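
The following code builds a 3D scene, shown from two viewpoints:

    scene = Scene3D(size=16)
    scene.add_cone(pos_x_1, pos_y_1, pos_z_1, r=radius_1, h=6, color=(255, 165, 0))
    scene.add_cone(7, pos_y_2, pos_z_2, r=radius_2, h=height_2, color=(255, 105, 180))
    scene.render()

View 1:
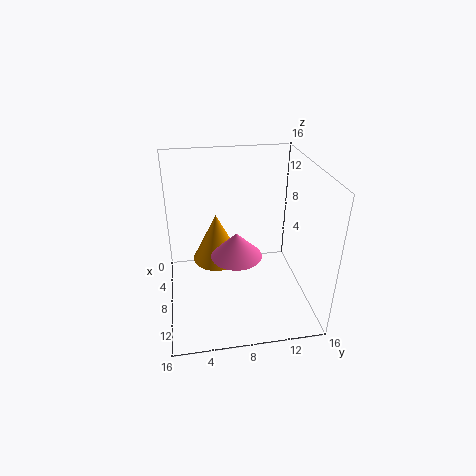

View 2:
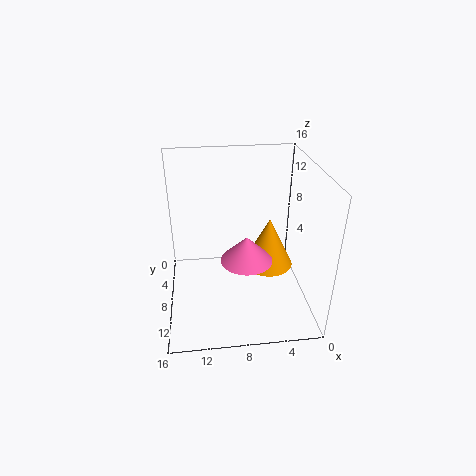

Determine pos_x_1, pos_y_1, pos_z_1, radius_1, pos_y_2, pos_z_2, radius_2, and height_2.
pos_x_1 = 4, pos_y_1 = 6, pos_z_1 = 3, radius_1 = 3, pos_y_2 = 8, pos_z_2 = 5, radius_2 = 3, height_2 = 3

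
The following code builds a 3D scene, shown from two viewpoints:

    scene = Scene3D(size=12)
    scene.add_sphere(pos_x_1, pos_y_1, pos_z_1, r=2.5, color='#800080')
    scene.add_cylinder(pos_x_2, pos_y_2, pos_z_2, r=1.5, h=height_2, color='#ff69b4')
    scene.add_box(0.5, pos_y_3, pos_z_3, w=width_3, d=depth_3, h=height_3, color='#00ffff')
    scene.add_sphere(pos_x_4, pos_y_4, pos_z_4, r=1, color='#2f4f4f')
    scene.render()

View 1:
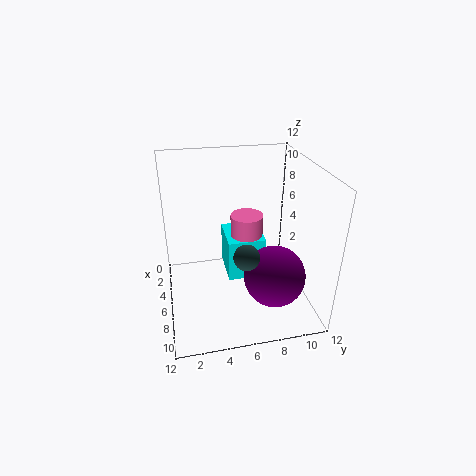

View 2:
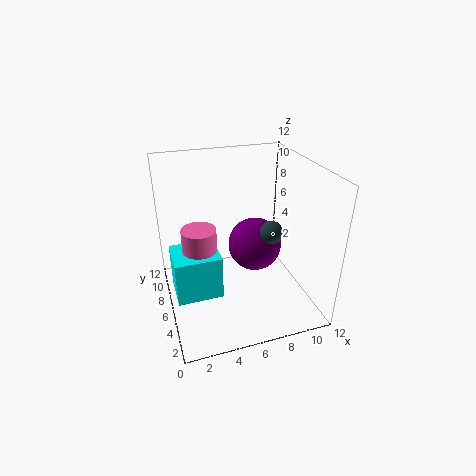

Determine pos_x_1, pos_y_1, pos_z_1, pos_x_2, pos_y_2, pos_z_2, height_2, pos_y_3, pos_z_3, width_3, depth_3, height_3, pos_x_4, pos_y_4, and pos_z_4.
pos_x_1 = 8.5; pos_y_1 = 8.5; pos_z_1 = 3.5; pos_x_2 = 3; pos_y_2 = 7.5; pos_z_2 = 4.5; height_2 = 2; pos_y_3 = 5.5; pos_z_3 = 0.5; width_3 = 4; depth_3 = 3.5; height_3 = 4; pos_x_4 = 9; pos_y_4 = 6; pos_z_4 = 6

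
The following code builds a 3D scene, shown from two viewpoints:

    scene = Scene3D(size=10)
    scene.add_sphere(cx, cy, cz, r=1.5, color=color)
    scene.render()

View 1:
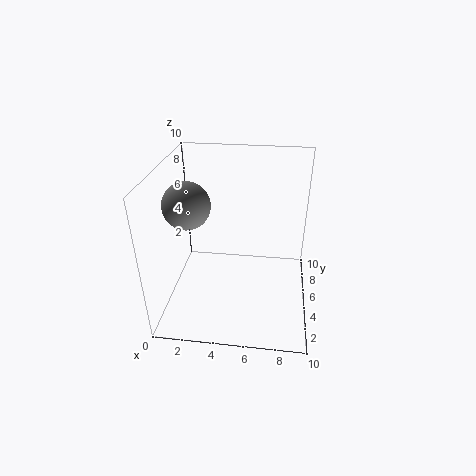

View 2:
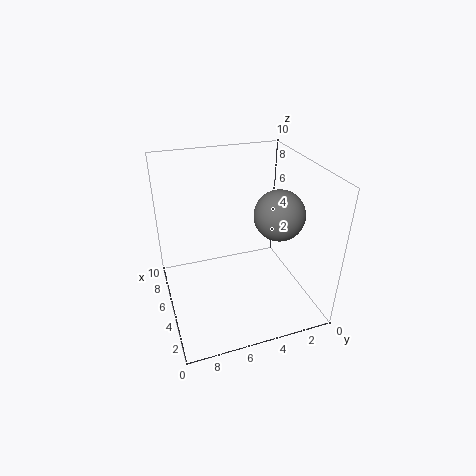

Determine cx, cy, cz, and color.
cx = 2, cy = 3.5, cz = 8, color = 'gray'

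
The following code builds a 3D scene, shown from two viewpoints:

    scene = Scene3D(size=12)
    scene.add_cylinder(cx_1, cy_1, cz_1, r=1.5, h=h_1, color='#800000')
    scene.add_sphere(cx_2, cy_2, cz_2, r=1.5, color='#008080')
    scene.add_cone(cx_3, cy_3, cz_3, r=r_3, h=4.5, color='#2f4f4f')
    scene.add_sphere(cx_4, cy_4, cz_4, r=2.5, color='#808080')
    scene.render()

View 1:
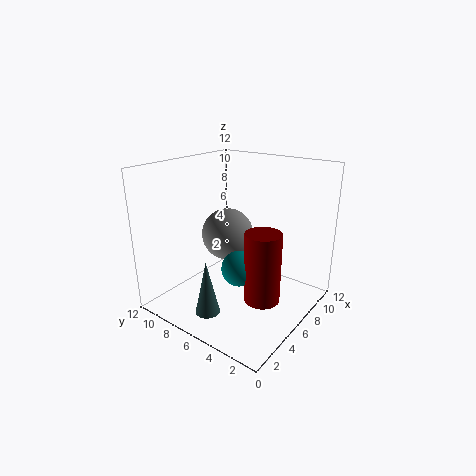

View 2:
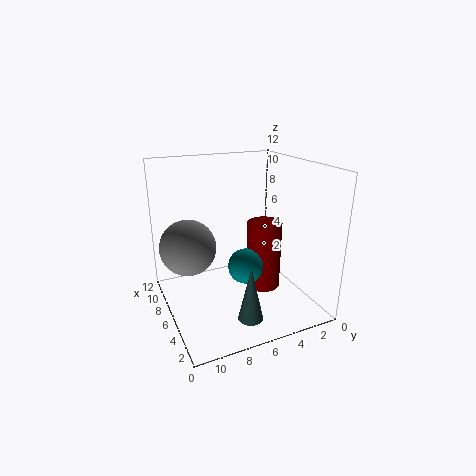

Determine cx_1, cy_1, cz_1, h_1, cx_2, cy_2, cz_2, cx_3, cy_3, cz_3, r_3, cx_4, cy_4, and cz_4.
cx_1 = 6
cy_1 = 3.5
cz_1 = 1
h_1 = 6
cx_2 = 5.5
cy_2 = 5.5
cz_2 = 3.5
cx_3 = 2.5
cy_3 = 6.5
cz_3 = 0.5
r_3 = 1
cx_4 = 9
cy_4 = 9.5
cz_4 = 4.5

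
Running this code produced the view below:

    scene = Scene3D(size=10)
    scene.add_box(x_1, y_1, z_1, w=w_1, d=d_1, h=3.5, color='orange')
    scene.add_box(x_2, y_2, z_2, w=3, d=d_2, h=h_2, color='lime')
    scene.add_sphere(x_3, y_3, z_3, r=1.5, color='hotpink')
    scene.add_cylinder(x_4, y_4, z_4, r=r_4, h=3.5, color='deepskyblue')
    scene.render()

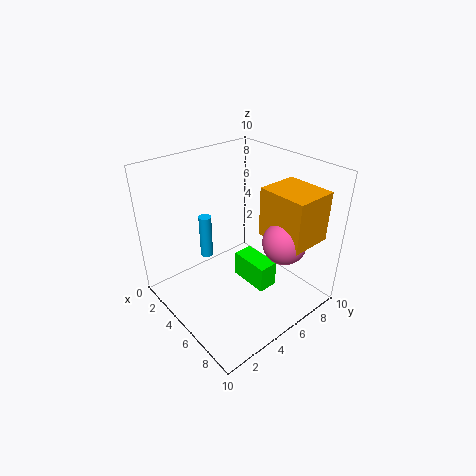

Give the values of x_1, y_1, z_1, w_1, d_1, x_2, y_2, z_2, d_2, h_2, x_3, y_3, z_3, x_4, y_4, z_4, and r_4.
x_1 = 5.5
y_1 = 6.5
z_1 = 5
w_1 = 3.5
d_1 = 3
x_2 = 3.5
y_2 = 6
z_2 = 0.5
d_2 = 1.5
h_2 = 2
x_3 = 7.5
y_3 = 7
z_3 = 5
x_4 = 1
y_4 = 5
z_4 = 1.5
r_4 = 0.5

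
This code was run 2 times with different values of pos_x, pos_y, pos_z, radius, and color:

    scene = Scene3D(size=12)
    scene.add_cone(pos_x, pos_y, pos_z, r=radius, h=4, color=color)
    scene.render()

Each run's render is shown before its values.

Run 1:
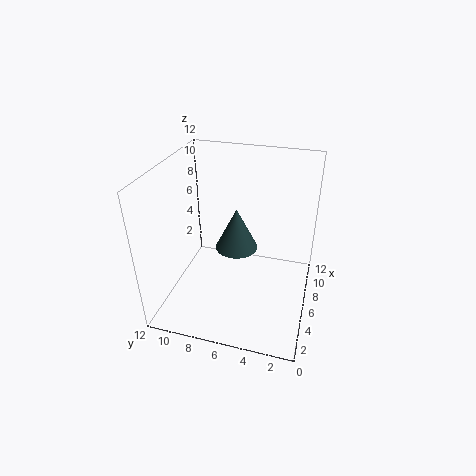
pos_x = 9; pos_y = 7; pos_z = 3; radius = 2; color = 'darkslategray'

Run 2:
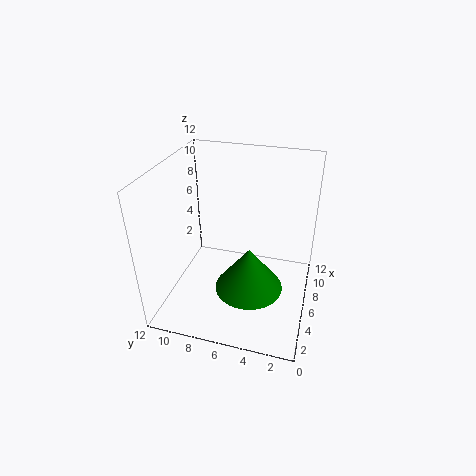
pos_x = 6; pos_y = 5; pos_z = 1; radius = 3; color = 'green'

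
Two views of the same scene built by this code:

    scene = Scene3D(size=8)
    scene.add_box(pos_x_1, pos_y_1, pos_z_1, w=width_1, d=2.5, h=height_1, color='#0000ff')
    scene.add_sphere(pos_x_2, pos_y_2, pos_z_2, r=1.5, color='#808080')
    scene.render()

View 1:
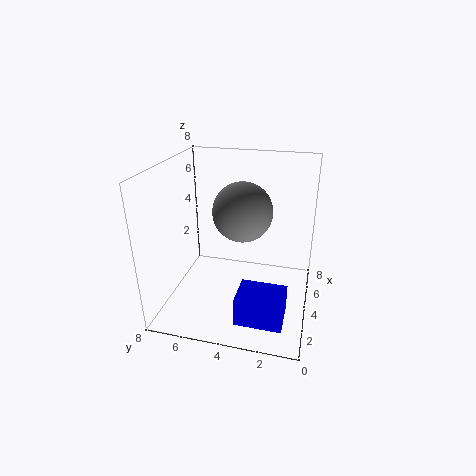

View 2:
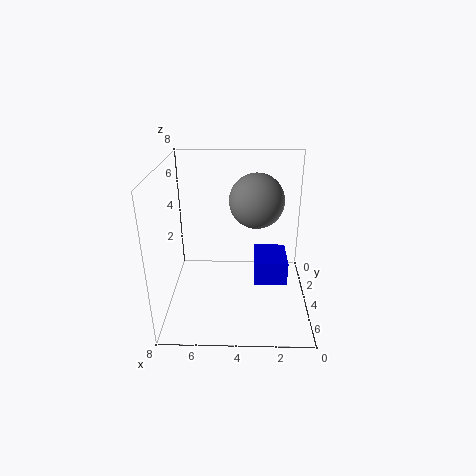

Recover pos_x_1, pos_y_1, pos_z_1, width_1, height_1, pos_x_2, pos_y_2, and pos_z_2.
pos_x_1 = 1, pos_y_1 = 1, pos_z_1 = 0.5, width_1 = 2, height_1 = 1.5, pos_x_2 = 3, pos_y_2 = 3.5, pos_z_2 = 6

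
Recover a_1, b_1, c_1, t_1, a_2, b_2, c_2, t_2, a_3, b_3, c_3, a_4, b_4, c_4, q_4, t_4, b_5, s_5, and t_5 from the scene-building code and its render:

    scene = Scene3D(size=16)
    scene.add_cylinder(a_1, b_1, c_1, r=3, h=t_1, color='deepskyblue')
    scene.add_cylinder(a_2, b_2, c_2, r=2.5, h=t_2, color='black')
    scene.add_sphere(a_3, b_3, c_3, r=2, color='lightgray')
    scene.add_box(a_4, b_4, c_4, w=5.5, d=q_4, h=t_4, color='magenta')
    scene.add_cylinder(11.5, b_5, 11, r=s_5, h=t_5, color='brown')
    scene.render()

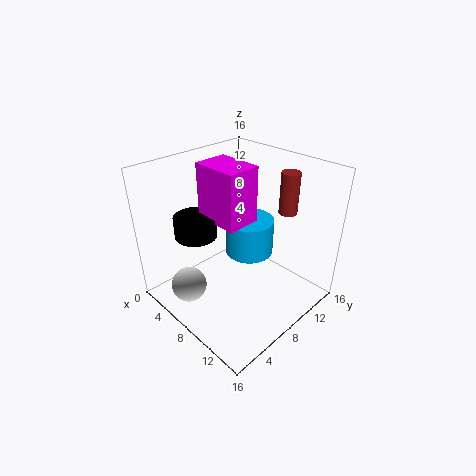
a_1 = 6, b_1 = 12, c_1 = 3.5, t_1 = 4.5, a_2 = 3, b_2 = 6, c_2 = 7, t_2 = 2.5, a_3 = 5, b_3 = 3, c_3 = 2.5, a_4 = 2.5, b_4 = 7, c_4 = 9, q_4 = 4, t_4 = 6.5, b_5 = 12, s_5 = 1, t_5 = 4.5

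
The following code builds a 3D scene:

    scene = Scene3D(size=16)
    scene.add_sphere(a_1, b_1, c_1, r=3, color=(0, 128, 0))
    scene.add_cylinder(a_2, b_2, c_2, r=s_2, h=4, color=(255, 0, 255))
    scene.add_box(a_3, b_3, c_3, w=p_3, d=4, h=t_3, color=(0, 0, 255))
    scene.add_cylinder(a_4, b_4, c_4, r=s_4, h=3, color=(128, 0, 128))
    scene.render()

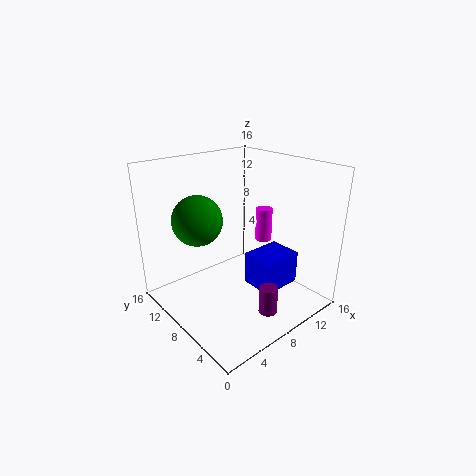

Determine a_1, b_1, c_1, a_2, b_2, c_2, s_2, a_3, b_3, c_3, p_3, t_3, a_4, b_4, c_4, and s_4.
a_1 = 6
b_1 = 13
c_1 = 9
a_2 = 13
b_2 = 9
c_2 = 6
s_2 = 1
a_3 = 10
b_3 = 5
c_3 = 1
p_3 = 5
t_3 = 4
a_4 = 8
b_4 = 3
c_4 = 1
s_4 = 1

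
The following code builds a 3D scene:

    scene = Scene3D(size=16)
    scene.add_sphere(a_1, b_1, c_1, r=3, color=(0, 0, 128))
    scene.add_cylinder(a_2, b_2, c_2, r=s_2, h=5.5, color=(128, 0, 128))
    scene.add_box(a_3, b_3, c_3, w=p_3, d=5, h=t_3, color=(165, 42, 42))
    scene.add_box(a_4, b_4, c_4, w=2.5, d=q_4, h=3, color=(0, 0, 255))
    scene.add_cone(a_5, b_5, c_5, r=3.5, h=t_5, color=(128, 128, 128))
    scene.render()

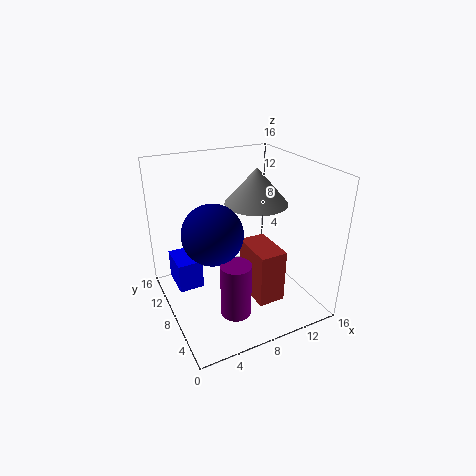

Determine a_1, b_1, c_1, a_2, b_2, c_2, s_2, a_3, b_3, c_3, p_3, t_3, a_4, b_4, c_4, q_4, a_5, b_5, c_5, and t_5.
a_1 = 4; b_1 = 5.5; c_1 = 10.5; a_2 = 5; b_2 = 2.5; c_2 = 3; s_2 = 1.5; a_3 = 8.5; b_3 = 3.5; c_3 = 1.5; p_3 = 3; t_3 = 6; a_4 = 0.5; b_4 = 6; c_4 = 4.5; q_4 = 3.5; a_5 = 10.5; b_5 = 8.5; c_5 = 11.5; t_5 = 4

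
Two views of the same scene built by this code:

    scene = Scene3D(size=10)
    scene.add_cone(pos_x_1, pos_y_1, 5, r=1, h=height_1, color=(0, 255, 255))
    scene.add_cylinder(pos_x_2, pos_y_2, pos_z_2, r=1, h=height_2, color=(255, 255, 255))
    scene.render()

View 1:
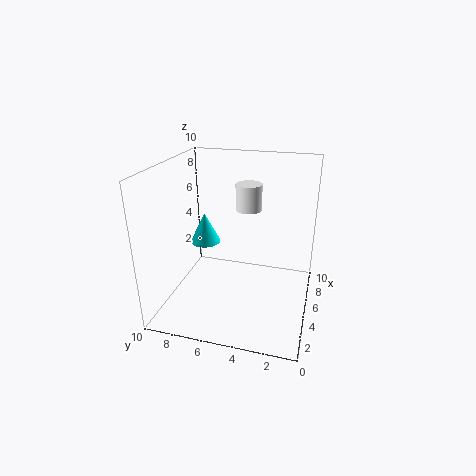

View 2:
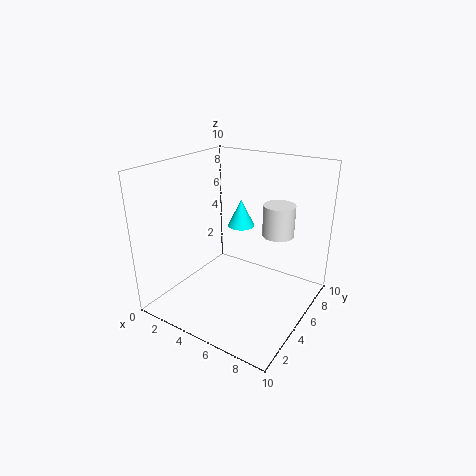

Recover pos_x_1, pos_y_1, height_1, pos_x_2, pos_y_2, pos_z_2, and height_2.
pos_x_1 = 4; pos_y_1 = 7; height_1 = 2; pos_x_2 = 8; pos_y_2 = 5; pos_z_2 = 6; height_2 = 2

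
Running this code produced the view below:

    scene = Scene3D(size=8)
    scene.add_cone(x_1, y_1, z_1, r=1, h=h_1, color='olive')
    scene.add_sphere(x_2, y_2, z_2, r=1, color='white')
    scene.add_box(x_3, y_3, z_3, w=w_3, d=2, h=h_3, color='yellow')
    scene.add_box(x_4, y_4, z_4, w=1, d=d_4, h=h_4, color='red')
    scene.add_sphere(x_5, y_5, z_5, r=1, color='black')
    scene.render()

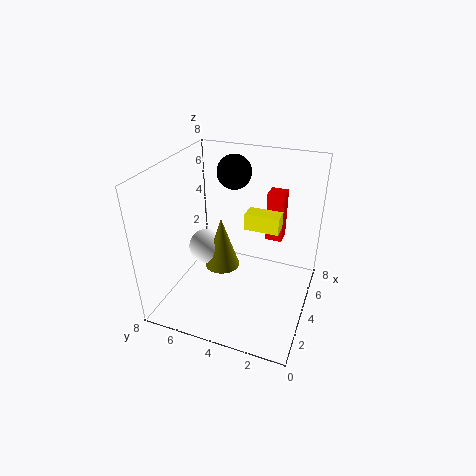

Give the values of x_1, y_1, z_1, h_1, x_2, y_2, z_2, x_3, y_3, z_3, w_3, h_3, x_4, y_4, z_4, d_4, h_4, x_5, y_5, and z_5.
x_1 = 4
y_1 = 5
z_1 = 2
h_1 = 3
x_2 = 4
y_2 = 6
z_2 = 3
x_3 = 5
y_3 = 2
z_3 = 4
w_3 = 1
h_3 = 1
x_4 = 6
y_4 = 2
z_4 = 3
d_4 = 1
h_4 = 3
x_5 = 6
y_5 = 5
z_5 = 7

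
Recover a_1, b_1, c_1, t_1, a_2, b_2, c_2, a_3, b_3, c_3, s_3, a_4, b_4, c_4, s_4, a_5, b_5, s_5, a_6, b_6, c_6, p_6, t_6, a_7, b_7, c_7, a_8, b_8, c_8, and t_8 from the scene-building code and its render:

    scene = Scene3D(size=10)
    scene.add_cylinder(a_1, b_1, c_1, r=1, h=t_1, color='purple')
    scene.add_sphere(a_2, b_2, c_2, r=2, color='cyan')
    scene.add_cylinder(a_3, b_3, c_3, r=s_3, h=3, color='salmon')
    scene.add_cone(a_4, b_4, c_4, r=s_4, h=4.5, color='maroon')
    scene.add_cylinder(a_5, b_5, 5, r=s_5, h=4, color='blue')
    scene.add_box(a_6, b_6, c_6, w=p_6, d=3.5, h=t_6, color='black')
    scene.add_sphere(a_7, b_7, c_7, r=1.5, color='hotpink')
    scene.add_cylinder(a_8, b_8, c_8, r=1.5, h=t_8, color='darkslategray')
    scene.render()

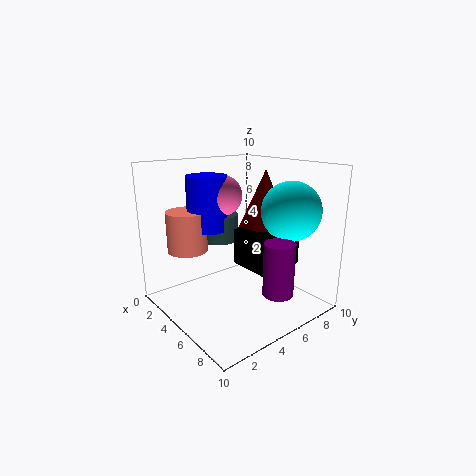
a_1 = 8.5, b_1 = 5.5, c_1 = 2, t_1 = 3.5, a_2 = 7.5, b_2 = 7.5, c_2 = 7, a_3 = 1.5, b_3 = 3, c_3 = 3.5, s_3 = 1.5, a_4 = 5, b_4 = 7.5, c_4 = 5, s_4 = 2, a_5 = 2, b_5 = 4.5, s_5 = 1.5, a_6 = 4.5, b_6 = 5, c_6 = 3, p_6 = 3, t_6 = 2.5, a_7 = 2.5, b_7 = 5.5, c_7 = 7.5, a_8 = 2, b_8 = 5.5, c_8 = 4, t_8 = 2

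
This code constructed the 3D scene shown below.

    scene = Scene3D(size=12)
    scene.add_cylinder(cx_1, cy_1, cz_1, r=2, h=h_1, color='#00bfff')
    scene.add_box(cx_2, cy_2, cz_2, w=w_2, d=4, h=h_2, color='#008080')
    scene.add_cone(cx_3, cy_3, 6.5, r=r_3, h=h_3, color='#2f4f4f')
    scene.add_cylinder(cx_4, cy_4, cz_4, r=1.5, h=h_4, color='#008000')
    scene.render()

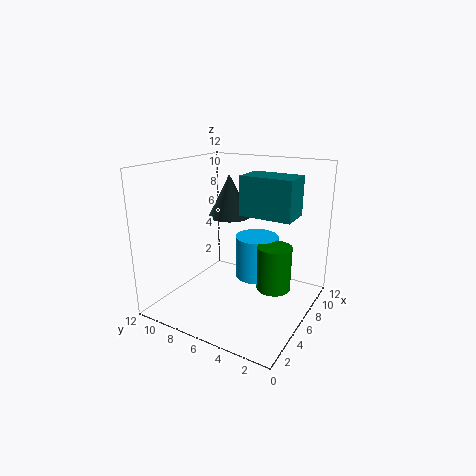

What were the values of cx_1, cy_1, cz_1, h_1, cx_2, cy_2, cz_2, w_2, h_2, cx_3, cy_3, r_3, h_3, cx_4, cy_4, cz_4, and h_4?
cx_1 = 9.5; cy_1 = 6; cz_1 = 1; h_1 = 4; cx_2 = 4.5; cy_2 = 1; cz_2 = 8.5; w_2 = 2.5; h_2 = 3; cx_3 = 9.5; cy_3 = 9; r_3 = 2; h_3 = 4; cx_4 = 8; cy_4 = 3.5; cz_4 = 1; h_4 = 4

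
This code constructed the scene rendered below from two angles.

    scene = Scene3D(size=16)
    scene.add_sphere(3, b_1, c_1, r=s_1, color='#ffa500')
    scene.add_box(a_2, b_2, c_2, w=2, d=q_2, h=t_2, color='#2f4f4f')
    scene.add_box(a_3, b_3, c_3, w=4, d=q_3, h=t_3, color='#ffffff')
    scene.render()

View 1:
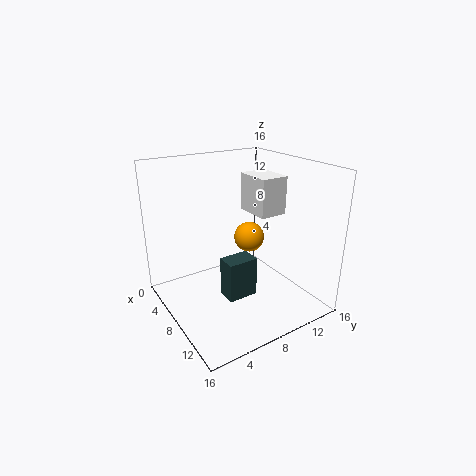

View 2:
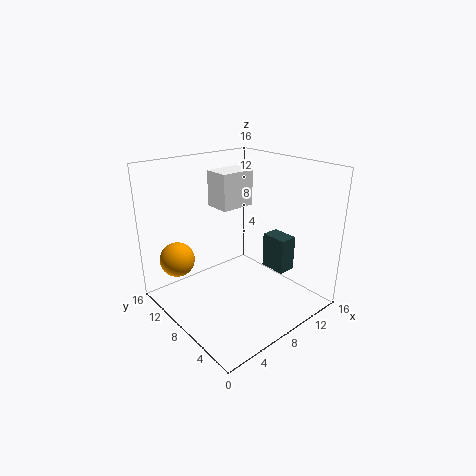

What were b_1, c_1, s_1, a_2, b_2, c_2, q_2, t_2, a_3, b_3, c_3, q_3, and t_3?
b_1 = 13
c_1 = 5
s_1 = 2
a_2 = 11
b_2 = 4
c_2 = 4
q_2 = 3
t_2 = 4
a_3 = 7
b_3 = 9
c_3 = 11
q_3 = 3
t_3 = 4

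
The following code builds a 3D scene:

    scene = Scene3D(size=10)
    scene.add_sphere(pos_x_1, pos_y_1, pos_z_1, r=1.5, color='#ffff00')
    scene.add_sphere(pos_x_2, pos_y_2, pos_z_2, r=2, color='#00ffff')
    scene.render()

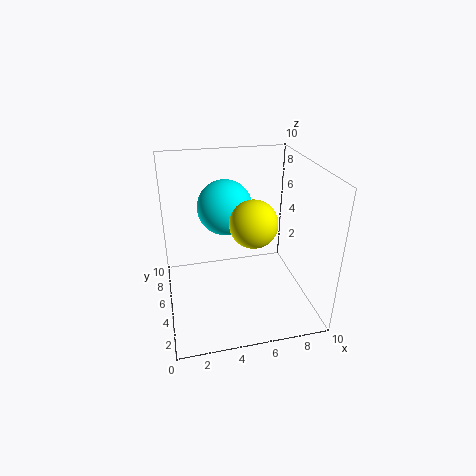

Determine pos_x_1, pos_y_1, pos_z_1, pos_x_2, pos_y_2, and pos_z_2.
pos_x_1 = 5.5; pos_y_1 = 3; pos_z_1 = 7; pos_x_2 = 4.5; pos_y_2 = 7; pos_z_2 = 6.5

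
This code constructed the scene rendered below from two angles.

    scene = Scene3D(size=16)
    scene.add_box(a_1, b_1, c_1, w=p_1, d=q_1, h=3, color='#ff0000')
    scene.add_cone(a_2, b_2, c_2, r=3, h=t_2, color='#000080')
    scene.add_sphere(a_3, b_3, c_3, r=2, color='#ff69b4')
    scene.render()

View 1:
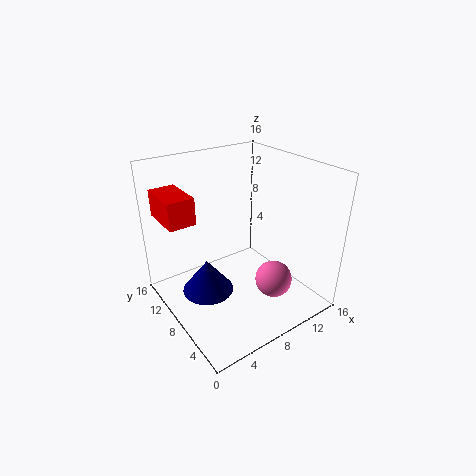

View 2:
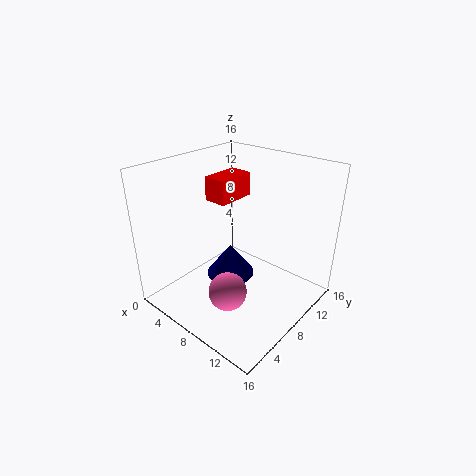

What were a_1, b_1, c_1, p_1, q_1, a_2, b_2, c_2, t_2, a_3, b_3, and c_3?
a_1 = 1; b_1 = 10; c_1 = 10; p_1 = 3; q_1 = 5; a_2 = 5; b_2 = 10; c_2 = 1; t_2 = 4; a_3 = 10; b_3 = 4; c_3 = 4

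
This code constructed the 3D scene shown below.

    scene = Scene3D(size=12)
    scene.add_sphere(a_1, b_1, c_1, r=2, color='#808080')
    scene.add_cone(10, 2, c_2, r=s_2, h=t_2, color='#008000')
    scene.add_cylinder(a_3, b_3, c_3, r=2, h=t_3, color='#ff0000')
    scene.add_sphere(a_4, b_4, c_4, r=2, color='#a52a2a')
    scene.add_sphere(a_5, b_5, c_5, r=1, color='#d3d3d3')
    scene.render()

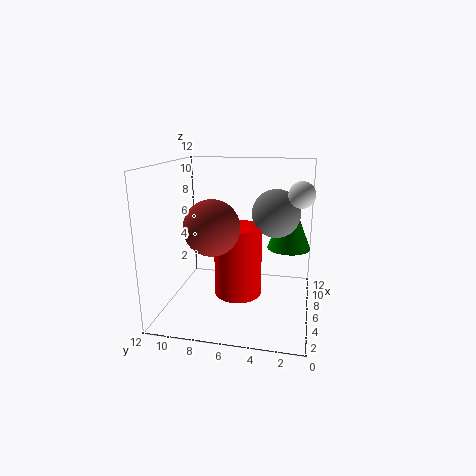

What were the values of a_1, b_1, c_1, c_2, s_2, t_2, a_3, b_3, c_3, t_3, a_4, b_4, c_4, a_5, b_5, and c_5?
a_1 = 7, b_1 = 3, c_1 = 8, c_2 = 4, s_2 = 2, t_2 = 5, a_3 = 6, b_3 = 6, c_3 = 1, t_3 = 6, a_4 = 2, b_4 = 7, c_4 = 8, a_5 = 5, b_5 = 1, c_5 = 10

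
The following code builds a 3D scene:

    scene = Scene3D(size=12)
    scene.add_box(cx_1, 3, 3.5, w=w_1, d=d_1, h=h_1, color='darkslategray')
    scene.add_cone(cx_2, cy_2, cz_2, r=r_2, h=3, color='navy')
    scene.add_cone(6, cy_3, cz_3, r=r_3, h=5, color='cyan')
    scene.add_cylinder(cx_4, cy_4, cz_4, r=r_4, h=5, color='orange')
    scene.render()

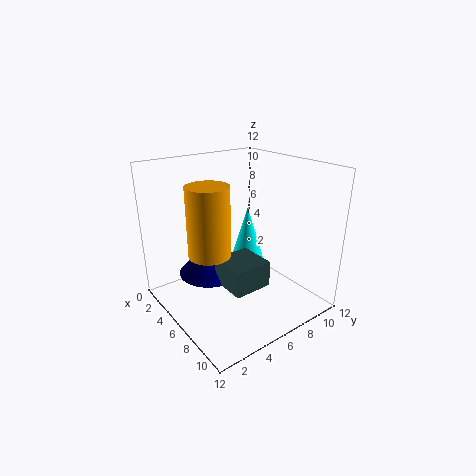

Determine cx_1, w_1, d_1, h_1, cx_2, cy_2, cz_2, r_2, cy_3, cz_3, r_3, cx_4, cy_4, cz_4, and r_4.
cx_1 = 7
w_1 = 3
d_1 = 3
h_1 = 2
cx_2 = 5.5
cy_2 = 3.5
cz_2 = 3.5
r_2 = 2.5
cy_3 = 7
cz_3 = 3.5
r_3 = 1.5
cx_4 = 8
cy_4 = 2
cz_4 = 6.5
r_4 = 1.5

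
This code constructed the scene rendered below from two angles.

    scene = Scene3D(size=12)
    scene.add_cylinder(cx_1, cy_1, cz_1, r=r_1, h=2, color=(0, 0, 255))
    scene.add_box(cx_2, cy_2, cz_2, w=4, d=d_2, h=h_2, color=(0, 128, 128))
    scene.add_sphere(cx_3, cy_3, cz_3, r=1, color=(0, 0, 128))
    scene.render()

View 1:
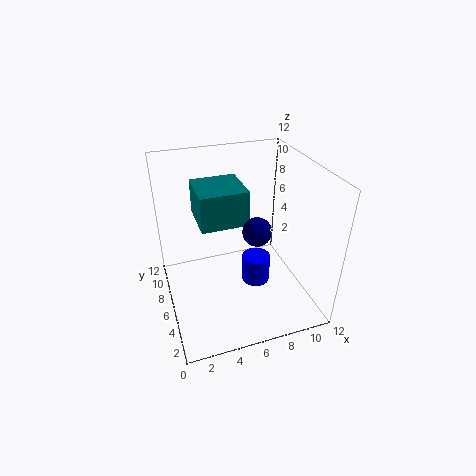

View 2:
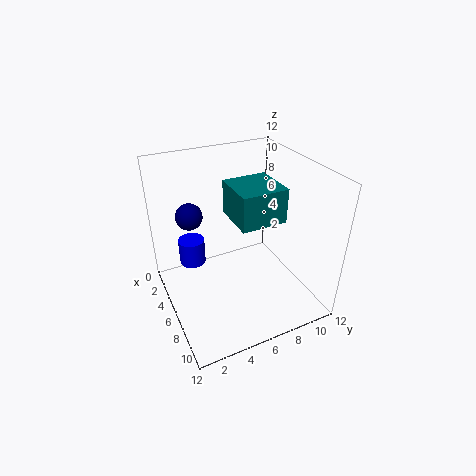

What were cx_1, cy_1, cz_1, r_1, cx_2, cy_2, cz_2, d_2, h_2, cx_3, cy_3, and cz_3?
cx_1 = 6
cy_1 = 2
cz_1 = 5
r_1 = 1
cx_2 = 3
cy_2 = 6
cz_2 = 7
d_2 = 4
h_2 = 3
cx_3 = 6
cy_3 = 2
cz_3 = 9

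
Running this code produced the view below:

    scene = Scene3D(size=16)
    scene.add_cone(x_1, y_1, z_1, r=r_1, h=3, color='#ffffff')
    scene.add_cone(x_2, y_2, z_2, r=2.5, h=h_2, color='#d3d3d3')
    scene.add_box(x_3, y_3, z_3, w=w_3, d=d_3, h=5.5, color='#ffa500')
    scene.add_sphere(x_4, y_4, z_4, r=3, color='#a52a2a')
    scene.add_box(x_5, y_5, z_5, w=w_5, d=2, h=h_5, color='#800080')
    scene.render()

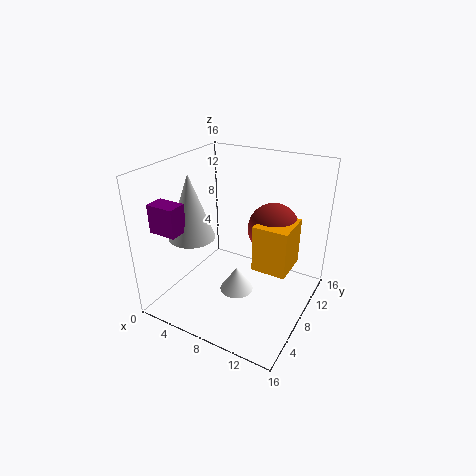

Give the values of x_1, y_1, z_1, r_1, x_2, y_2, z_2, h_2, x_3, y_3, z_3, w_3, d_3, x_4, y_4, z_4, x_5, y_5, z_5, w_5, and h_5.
x_1 = 7.5
y_1 = 8.5
z_1 = 0.5
r_1 = 2
x_2 = 4
y_2 = 5
z_2 = 8.5
h_2 = 7
x_3 = 9.5
y_3 = 8.5
z_3 = 4
w_3 = 4
d_3 = 4.5
x_4 = 10.5
y_4 = 12
z_4 = 8
x_5 = 1.5
y_5 = 1.5
z_5 = 10
w_5 = 3
h_5 = 3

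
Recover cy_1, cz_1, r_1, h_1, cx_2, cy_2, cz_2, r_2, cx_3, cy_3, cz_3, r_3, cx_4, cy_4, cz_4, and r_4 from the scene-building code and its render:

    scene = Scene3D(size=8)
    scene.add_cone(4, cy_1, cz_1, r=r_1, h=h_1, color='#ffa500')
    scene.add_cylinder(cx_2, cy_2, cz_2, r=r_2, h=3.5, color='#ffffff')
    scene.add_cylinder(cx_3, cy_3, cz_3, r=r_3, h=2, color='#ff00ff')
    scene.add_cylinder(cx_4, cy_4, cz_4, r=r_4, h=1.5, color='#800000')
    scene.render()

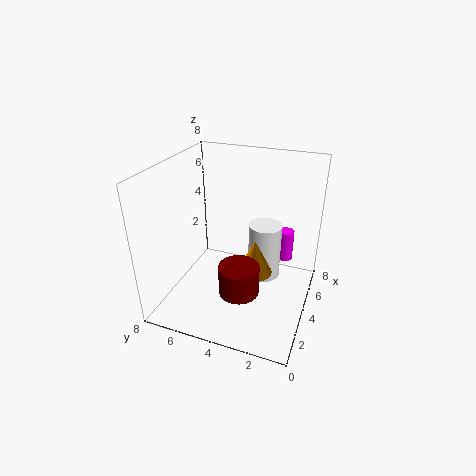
cy_1 = 3
cz_1 = 2
r_1 = 1
h_1 = 2
cx_2 = 6
cy_2 = 3
cz_2 = 0.5
r_2 = 1
cx_3 = 7.5
cy_3 = 2
cz_3 = 1
r_3 = 0.5
cx_4 = 1.5
cy_4 = 3
cz_4 = 2.5
r_4 = 1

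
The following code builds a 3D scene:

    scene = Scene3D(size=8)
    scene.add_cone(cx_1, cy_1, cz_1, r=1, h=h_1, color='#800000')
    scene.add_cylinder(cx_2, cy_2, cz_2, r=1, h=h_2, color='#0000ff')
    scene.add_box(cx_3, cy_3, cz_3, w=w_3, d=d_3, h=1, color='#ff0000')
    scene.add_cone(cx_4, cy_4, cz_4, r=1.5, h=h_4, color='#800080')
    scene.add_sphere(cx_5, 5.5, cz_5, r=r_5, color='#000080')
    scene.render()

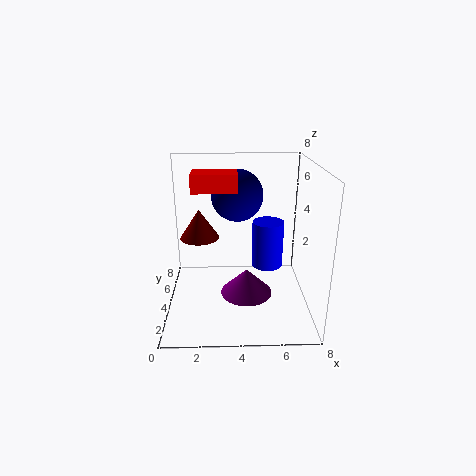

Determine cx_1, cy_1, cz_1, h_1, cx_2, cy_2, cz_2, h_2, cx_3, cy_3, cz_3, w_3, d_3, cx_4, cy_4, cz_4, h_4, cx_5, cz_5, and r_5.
cx_1 = 2; cy_1 = 3; cz_1 = 4.5; h_1 = 1.5; cx_2 = 6; cy_2 = 6.5; cz_2 = 1; h_2 = 3; cx_3 = 1.5; cy_3 = 4; cz_3 = 6.5; w_3 = 2.5; d_3 = 1.5; cx_4 = 4.5; cy_4 = 4; cz_4 = 0.5; h_4 = 1.5; cx_5 = 4; cz_5 = 6; r_5 = 1.5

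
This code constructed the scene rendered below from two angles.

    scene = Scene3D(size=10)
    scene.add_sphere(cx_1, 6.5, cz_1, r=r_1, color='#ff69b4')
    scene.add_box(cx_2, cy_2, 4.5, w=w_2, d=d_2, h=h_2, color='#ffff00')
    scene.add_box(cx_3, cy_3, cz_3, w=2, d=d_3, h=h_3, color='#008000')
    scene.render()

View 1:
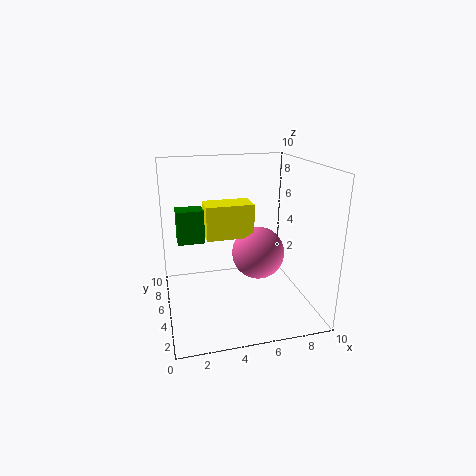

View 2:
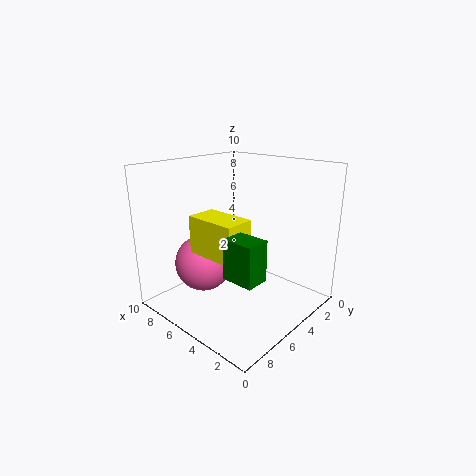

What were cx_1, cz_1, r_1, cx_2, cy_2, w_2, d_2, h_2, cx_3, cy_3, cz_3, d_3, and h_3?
cx_1 = 7; cz_1 = 3; r_1 = 2; cx_2 = 3; cy_2 = 6; w_2 = 3.5; d_2 = 2; h_2 = 2.5; cx_3 = 1; cy_3 = 7; cz_3 = 4; d_3 = 1.5; h_3 = 2.5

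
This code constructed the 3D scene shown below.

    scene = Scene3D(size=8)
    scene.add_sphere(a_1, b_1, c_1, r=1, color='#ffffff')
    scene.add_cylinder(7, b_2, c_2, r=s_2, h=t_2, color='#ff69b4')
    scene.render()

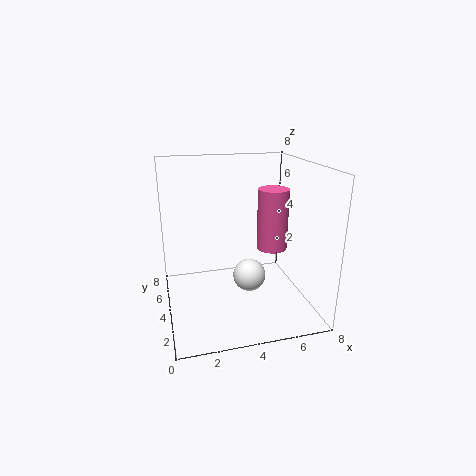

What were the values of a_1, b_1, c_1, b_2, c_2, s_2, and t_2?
a_1 = 5; b_1 = 5; c_1 = 1; b_2 = 6.5; c_2 = 2; s_2 = 1; t_2 = 4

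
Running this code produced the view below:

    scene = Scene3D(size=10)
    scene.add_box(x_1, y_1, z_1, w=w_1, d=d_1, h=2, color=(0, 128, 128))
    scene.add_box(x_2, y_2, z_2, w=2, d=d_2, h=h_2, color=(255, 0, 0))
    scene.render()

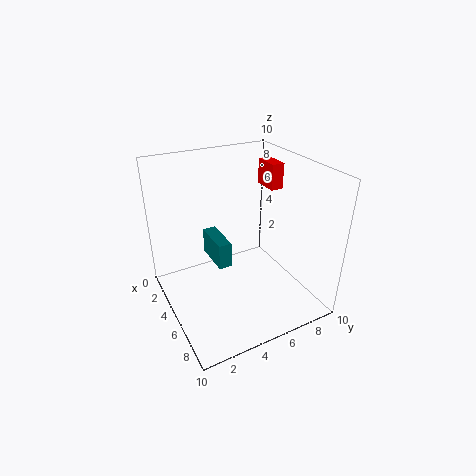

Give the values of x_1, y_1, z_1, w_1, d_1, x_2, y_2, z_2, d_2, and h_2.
x_1 = 1, y_1 = 4, z_1 = 2, w_1 = 3, d_1 = 1, x_2 = 1, y_2 = 9, z_2 = 7, d_2 = 1, h_2 = 2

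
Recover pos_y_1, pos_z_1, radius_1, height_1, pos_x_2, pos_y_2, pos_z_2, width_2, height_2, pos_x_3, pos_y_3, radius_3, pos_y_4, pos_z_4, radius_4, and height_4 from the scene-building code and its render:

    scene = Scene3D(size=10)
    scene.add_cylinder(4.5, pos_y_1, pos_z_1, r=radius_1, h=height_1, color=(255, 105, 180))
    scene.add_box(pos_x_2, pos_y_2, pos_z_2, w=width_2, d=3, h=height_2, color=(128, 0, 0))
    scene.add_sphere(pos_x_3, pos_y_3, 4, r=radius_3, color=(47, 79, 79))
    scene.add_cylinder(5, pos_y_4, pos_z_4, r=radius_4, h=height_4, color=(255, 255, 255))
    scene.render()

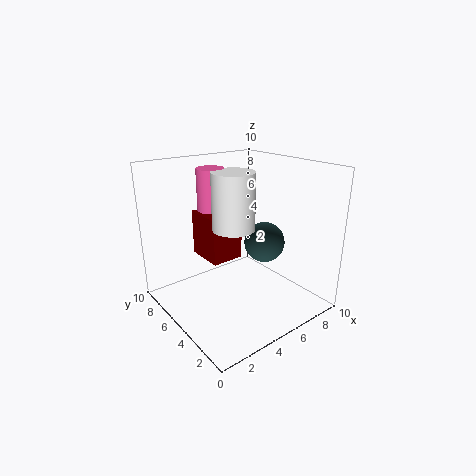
pos_y_1 = 7.5; pos_z_1 = 6.5; radius_1 = 1; height_1 = 3; pos_x_2 = 4; pos_y_2 = 6.5; pos_z_2 = 2.5; width_2 = 2.5; height_2 = 3.5; pos_x_3 = 7.5; pos_y_3 = 5; radius_3 = 1.5; pos_y_4 = 5.5; pos_z_4 = 5.5; radius_4 = 1.5; height_4 = 4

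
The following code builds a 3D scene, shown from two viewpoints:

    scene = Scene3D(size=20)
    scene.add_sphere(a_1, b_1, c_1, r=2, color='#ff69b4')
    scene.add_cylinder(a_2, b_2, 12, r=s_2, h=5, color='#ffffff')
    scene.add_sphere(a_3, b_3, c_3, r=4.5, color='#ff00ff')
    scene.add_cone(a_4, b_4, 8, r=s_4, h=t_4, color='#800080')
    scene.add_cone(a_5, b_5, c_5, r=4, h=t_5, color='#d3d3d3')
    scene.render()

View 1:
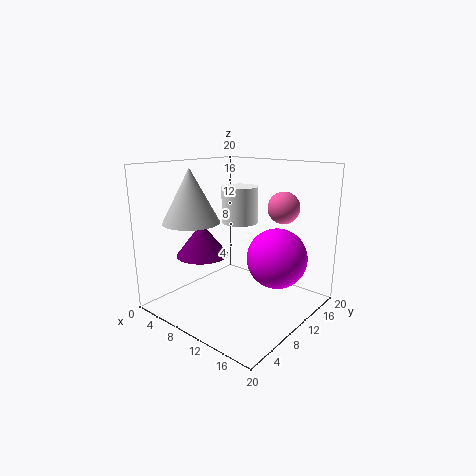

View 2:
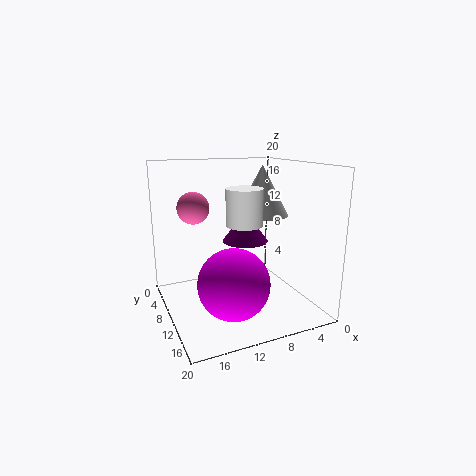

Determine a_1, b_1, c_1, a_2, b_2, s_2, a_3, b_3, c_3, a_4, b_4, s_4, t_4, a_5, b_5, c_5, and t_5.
a_1 = 16.5, b_1 = 11, c_1 = 15, a_2 = 9.5, b_2 = 11, s_2 = 2.5, a_3 = 13, b_3 = 15.5, c_3 = 6, a_4 = 7, b_4 = 6, s_4 = 3.5, t_4 = 4.5, a_5 = 4.5, b_5 = 6.5, c_5 = 12, t_5 = 7.5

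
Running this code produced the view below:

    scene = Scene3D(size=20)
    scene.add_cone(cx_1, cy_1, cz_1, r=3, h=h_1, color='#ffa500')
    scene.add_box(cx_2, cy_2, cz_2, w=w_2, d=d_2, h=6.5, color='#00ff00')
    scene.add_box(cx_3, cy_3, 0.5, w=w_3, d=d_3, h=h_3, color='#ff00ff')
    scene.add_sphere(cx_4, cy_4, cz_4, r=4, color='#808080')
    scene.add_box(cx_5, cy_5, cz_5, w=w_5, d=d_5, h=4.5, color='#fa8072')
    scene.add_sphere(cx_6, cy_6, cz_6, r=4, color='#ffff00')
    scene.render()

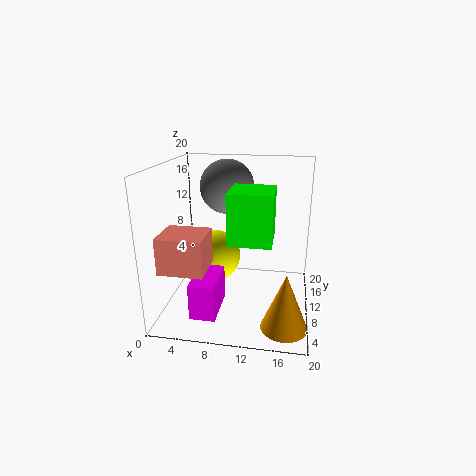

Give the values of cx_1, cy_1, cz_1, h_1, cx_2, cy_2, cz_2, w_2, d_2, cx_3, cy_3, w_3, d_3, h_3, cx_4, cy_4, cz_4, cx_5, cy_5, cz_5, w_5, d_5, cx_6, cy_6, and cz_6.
cx_1 = 17, cy_1 = 4, cz_1 = 0.5, h_1 = 7.5, cx_2 = 9.5, cy_2 = 4.5, cz_2 = 11, w_2 = 5.5, d_2 = 6, cx_3 = 4.5, cy_3 = 3.5, w_3 = 3.5, d_3 = 6.5, h_3 = 5, cx_4 = 7.5, cy_4 = 15, cz_4 = 16, cx_5 = 2, cy_5 = 0.5, cz_5 = 8.5, w_5 = 5.5, d_5 = 5, cx_6 = 5.5, cy_6 = 14.5, cz_6 = 5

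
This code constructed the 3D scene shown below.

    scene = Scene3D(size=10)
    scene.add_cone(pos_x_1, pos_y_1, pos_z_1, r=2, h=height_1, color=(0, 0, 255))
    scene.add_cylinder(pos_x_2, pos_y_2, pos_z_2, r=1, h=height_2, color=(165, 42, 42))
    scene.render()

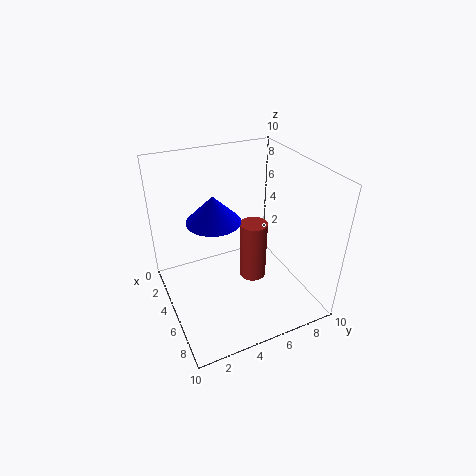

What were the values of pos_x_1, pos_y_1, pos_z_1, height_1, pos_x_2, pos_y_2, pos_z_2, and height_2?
pos_x_1 = 3; pos_y_1 = 4; pos_z_1 = 5.5; height_1 = 2; pos_x_2 = 4.5; pos_y_2 = 6.5; pos_z_2 = 1; height_2 = 4.5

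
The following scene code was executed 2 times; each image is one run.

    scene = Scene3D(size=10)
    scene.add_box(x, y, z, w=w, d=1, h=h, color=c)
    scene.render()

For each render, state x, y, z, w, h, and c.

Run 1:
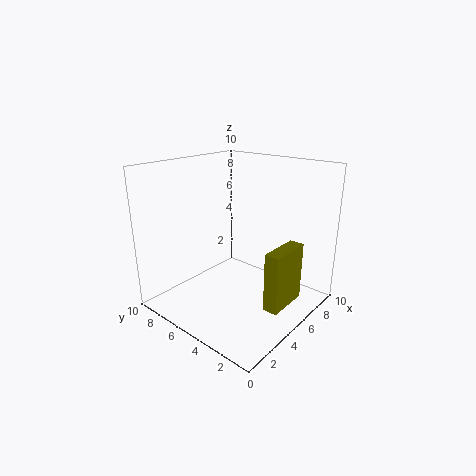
x = 4, y = 1, z = 1, w = 3, h = 4, c = 'olive'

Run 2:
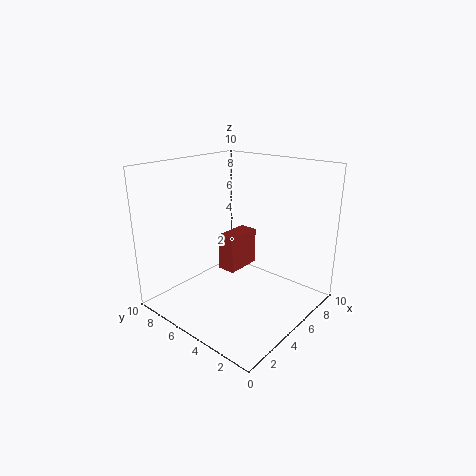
x = 1, y = 2, z = 5, w = 2, h = 2, c = 'brown'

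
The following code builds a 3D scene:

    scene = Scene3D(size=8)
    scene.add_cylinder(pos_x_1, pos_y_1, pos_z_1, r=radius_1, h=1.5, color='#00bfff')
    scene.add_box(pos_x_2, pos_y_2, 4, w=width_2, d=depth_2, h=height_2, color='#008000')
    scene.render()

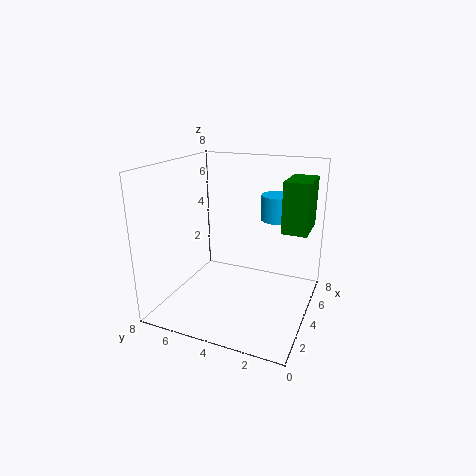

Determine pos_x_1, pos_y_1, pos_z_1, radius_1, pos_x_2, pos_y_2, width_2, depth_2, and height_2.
pos_x_1 = 6.5, pos_y_1 = 2.5, pos_z_1 = 4.5, radius_1 = 1, pos_x_2 = 5.5, pos_y_2 = 0.5, width_2 = 2.5, depth_2 = 1.5, height_2 = 3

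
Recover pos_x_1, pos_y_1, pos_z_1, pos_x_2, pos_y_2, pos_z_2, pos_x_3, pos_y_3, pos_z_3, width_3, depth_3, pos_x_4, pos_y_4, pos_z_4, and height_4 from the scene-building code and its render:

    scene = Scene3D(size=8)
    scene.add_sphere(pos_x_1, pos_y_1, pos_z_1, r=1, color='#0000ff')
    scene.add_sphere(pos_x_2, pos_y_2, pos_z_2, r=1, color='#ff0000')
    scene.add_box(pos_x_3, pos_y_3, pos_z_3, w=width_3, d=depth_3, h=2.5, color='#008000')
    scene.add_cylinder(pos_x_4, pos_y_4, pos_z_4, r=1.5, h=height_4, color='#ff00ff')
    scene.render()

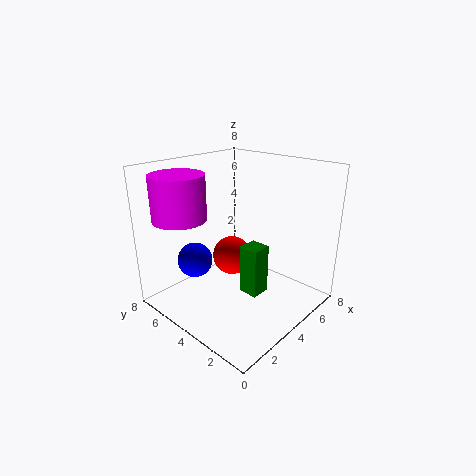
pos_x_1 = 2.5
pos_y_1 = 6
pos_z_1 = 2.5
pos_x_2 = 3
pos_y_2 = 3.5
pos_z_2 = 3.5
pos_x_3 = 2.5
pos_y_3 = 1.5
pos_z_3 = 2
width_3 = 1
depth_3 = 1
pos_x_4 = 2
pos_y_4 = 6.5
pos_z_4 = 5
height_4 = 2.5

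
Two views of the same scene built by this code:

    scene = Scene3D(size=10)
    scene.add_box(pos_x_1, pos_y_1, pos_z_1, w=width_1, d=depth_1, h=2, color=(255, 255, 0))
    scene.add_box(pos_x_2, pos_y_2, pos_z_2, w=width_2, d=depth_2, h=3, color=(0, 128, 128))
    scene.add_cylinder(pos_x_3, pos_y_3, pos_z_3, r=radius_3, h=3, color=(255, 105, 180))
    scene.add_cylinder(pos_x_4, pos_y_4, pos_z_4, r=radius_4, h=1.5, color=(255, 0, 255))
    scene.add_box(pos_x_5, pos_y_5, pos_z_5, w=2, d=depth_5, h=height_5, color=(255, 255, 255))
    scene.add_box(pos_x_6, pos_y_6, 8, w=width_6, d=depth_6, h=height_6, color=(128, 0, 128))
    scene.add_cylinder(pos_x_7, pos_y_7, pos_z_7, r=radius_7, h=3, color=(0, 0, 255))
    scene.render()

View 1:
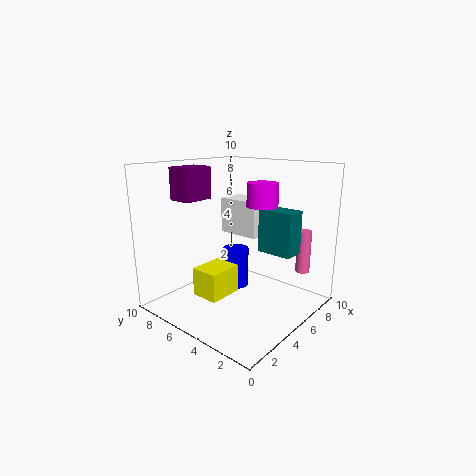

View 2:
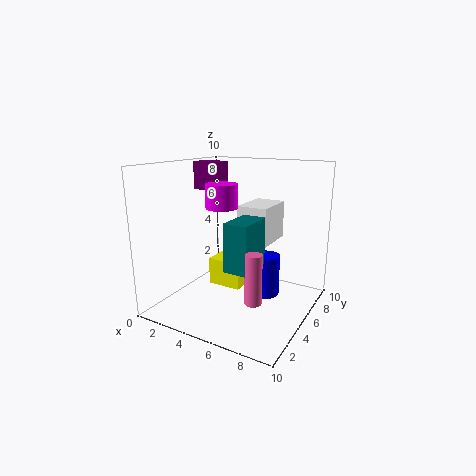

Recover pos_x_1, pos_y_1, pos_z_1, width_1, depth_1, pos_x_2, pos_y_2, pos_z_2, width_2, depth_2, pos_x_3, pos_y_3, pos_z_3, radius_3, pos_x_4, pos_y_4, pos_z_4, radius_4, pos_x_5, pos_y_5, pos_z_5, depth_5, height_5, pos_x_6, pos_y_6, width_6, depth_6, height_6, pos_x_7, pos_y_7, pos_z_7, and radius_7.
pos_x_1 = 2.5, pos_y_1 = 5, pos_z_1 = 1, width_1 = 2.5, depth_1 = 2, pos_x_2 = 6, pos_y_2 = 1.5, pos_z_2 = 4, width_2 = 1.5, depth_2 = 2.5, pos_x_3 = 8, pos_y_3 = 1.5, pos_z_3 = 2.5, radius_3 = 0.5, pos_x_4 = 5, pos_y_4 = 3, pos_z_4 = 7.5, radius_4 = 1, pos_x_5 = 5.5, pos_y_5 = 4, pos_z_5 = 5, depth_5 = 3, height_5 = 2.5, pos_x_6 = 1, pos_y_6 = 5.5, width_6 = 2, depth_6 = 1.5, height_6 = 2, pos_x_7 = 6.5, pos_y_7 = 6.5, pos_z_7 = 0.5, radius_7 = 1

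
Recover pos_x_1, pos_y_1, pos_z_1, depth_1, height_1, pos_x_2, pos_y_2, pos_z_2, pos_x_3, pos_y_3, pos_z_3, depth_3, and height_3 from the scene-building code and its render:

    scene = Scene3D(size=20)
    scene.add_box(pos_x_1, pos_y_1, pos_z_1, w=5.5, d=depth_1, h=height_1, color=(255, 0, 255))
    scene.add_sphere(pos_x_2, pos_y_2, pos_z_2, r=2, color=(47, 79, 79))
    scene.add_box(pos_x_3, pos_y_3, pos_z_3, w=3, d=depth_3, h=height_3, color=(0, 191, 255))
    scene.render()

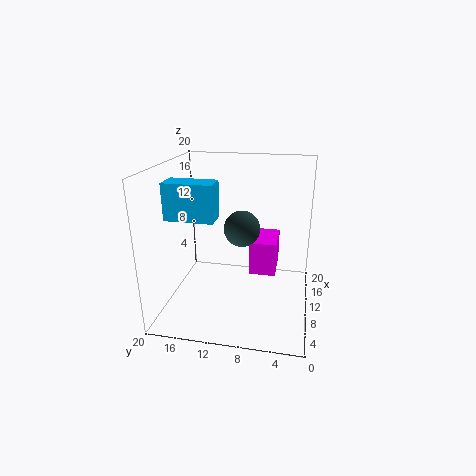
pos_x_1 = 7.5, pos_y_1 = 4.5, pos_z_1 = 6, depth_1 = 3.5, height_1 = 4.5, pos_x_2 = 2.5, pos_y_2 = 8, pos_z_2 = 14.5, pos_x_3 = 3, pos_y_3 = 11.5, pos_z_3 = 14.5, depth_3 = 6, height_3 = 4.5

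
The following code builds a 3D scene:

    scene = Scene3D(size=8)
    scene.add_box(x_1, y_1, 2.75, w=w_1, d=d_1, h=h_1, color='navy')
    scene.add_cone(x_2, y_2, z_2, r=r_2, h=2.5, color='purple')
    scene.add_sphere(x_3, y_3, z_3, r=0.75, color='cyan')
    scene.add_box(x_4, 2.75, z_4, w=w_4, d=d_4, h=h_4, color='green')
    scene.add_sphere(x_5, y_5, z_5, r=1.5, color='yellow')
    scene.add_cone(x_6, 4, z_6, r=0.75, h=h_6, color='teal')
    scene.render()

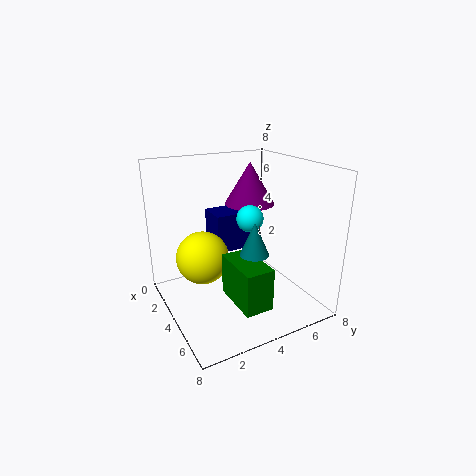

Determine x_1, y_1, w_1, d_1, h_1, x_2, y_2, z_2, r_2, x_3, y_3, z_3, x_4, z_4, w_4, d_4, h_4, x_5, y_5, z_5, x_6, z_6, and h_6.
x_1 = 1.25
y_1 = 3.25
w_1 = 1.75
d_1 = 2.25
h_1 = 2.25
x_2 = 2.25
y_2 = 5.75
z_2 = 5.25
r_2 = 1.5
x_3 = 4
y_3 = 4.75
z_3 = 5
x_4 = 4.5
z_4 = 1.25
w_4 = 2.75
d_4 = 1.5
h_4 = 2.25
x_5 = 3
y_5 = 2.25
z_5 = 2.75
x_6 = 5.75
z_6 = 3.75
h_6 = 1.75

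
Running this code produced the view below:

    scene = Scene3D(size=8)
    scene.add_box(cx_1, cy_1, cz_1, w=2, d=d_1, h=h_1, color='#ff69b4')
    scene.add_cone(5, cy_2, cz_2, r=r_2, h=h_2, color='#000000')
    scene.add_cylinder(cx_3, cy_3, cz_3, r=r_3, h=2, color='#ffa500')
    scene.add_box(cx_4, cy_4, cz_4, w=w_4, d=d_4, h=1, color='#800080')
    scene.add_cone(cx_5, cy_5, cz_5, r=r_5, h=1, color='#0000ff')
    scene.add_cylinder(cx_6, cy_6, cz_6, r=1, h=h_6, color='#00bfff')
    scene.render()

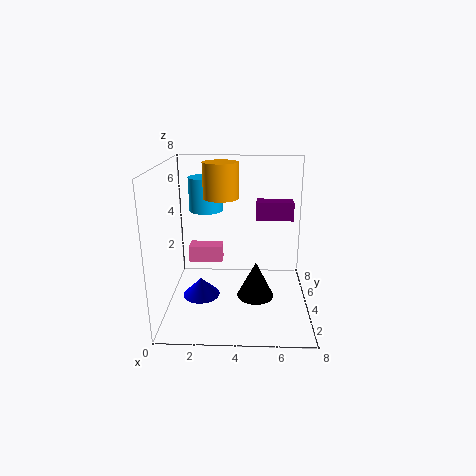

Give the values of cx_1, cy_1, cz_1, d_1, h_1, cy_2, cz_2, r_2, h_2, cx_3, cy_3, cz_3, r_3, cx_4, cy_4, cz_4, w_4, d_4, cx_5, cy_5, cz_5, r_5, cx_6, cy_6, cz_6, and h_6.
cx_1 = 1, cy_1 = 5, cz_1 = 2, d_1 = 1, h_1 = 1, cy_2 = 3, cz_2 = 1, r_2 = 1, h_2 = 2, cx_3 = 3, cy_3 = 5, cz_3 = 6, r_3 = 1, cx_4 = 5, cy_4 = 4, cz_4 = 5, w_4 = 2, d_4 = 1, cx_5 = 2, cy_5 = 3, cz_5 = 1, r_5 = 1, cx_6 = 2, cy_6 = 6, cz_6 = 5, h_6 = 2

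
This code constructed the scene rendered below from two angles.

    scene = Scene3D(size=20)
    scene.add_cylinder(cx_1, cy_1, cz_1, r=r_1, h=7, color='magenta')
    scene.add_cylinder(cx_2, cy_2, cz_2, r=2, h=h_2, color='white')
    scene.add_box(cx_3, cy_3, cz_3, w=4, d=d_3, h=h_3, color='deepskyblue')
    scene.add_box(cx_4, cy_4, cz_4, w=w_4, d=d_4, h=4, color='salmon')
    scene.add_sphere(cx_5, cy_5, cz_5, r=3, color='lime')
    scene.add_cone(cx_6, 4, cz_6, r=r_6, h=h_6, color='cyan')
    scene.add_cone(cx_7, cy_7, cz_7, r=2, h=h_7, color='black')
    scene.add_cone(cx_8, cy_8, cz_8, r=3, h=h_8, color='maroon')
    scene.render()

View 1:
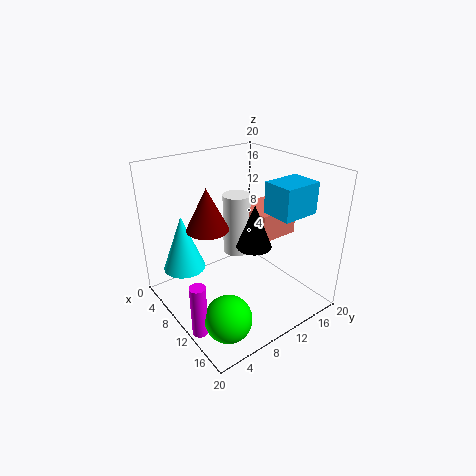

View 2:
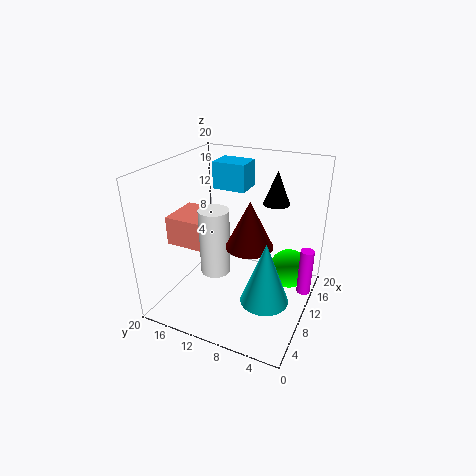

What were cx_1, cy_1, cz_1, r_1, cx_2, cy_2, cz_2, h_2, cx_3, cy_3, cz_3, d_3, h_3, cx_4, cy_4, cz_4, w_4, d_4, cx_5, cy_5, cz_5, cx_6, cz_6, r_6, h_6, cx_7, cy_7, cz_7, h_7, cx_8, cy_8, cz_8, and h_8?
cx_1 = 14
cy_1 = 1
cz_1 = 1
r_1 = 1
cx_2 = 7
cy_2 = 12
cz_2 = 6
h_2 = 9
cx_3 = 14
cy_3 = 11
cz_3 = 15
d_3 = 5
h_3 = 4
cx_4 = 6
cy_4 = 13
cz_4 = 9
w_4 = 6
d_4 = 6
cx_5 = 16
cy_5 = 4
cz_5 = 3
cx_6 = 5
cz_6 = 5
r_6 = 3
h_6 = 8
cx_7 = 17
cy_7 = 7
cz_7 = 13
h_7 = 5
cx_8 = 7
cy_8 = 7
cz_8 = 11
h_8 = 6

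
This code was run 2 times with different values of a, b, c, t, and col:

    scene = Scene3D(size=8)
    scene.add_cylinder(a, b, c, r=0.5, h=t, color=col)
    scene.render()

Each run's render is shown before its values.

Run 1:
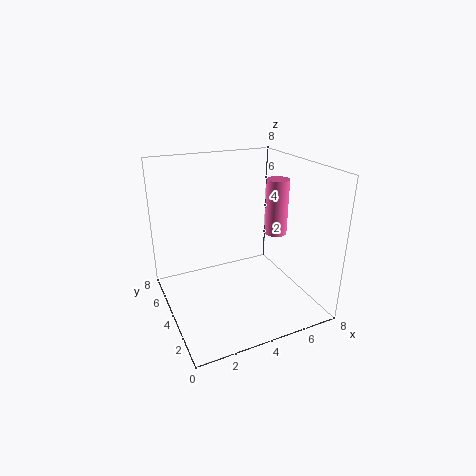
a = 4.5, b = 1, c = 5.5, t = 2.5, col = 'hotpink'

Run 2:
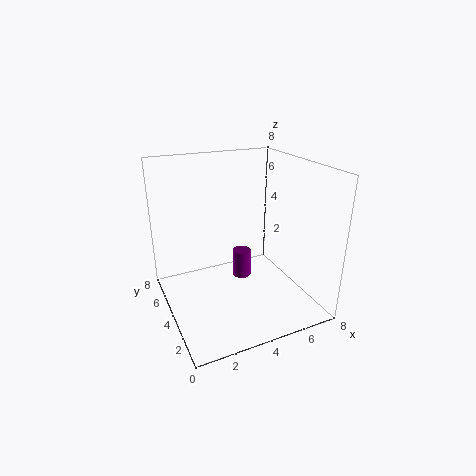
a = 4, b = 3.5, c = 2, t = 1.5, col = 'purple'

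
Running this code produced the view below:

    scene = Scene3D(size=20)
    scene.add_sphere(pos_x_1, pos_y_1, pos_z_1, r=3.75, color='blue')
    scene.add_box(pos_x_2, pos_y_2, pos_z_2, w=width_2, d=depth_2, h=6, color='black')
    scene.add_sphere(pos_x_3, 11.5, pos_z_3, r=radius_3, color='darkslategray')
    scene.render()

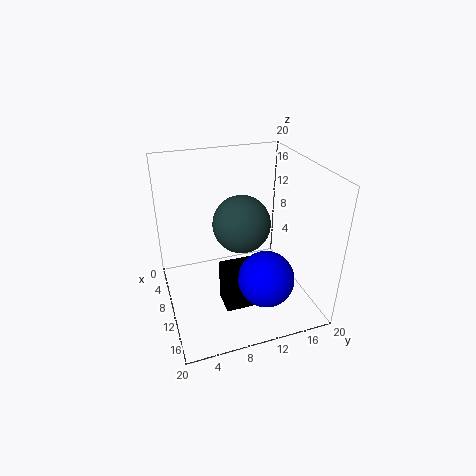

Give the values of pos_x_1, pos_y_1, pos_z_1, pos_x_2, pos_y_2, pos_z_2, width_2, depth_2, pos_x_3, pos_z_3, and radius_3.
pos_x_1 = 15
pos_y_1 = 12.25
pos_z_1 = 6
pos_x_2 = 10.5
pos_y_2 = 7
pos_z_2 = 1
width_2 = 3.75
depth_2 = 6.75
pos_x_3 = 7.25
pos_z_3 = 10.5
radius_3 = 4.25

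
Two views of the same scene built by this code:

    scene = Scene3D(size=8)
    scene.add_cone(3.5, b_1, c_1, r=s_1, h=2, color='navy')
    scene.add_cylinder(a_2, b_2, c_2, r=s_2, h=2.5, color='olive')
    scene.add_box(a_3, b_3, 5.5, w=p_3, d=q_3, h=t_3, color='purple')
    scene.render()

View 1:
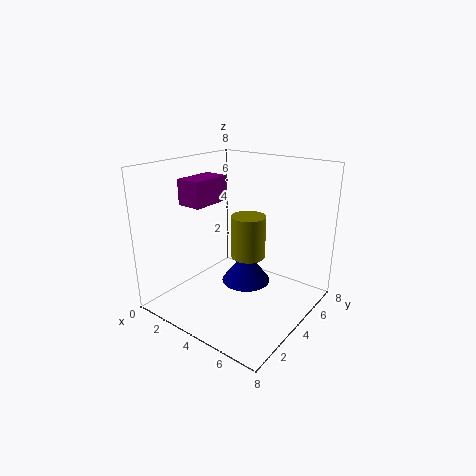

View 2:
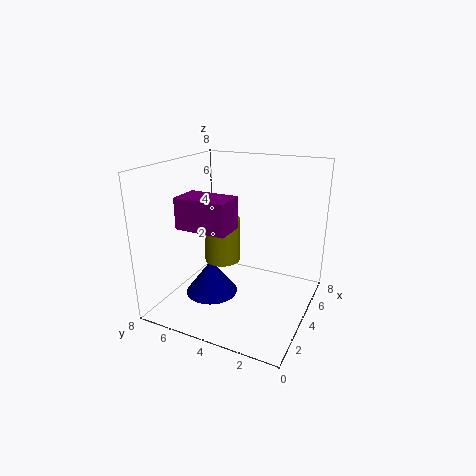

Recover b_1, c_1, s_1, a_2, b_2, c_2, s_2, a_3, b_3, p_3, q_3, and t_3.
b_1 = 5.5
c_1 = 0.5
s_1 = 1.5
a_2 = 4
b_2 = 5
c_2 = 2.5
s_2 = 1
a_3 = 0.5
b_3 = 3
p_3 = 1.5
q_3 = 2.5
t_3 = 1.5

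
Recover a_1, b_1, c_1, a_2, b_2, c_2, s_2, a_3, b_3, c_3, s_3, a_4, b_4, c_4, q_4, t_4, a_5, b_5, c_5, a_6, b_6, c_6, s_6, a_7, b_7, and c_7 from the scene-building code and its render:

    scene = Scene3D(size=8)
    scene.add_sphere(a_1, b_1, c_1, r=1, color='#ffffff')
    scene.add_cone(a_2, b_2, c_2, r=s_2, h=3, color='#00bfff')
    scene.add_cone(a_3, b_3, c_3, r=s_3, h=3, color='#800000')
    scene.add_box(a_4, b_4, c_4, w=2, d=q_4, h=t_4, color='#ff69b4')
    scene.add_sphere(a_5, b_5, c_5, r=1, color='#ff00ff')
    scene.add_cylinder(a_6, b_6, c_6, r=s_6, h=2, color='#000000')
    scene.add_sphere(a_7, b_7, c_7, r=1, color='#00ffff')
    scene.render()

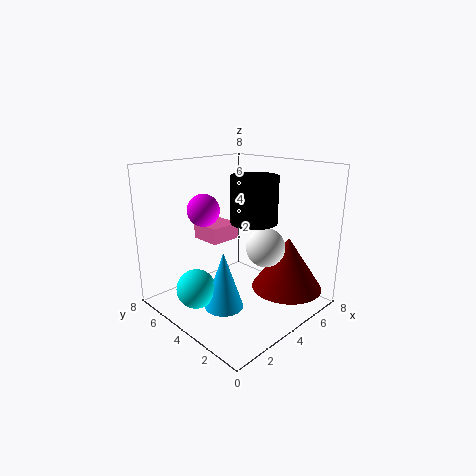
a_1 = 4
b_1 = 2
c_1 = 4
a_2 = 2
b_2 = 3
c_2 = 1
s_2 = 1
a_3 = 6
b_3 = 2
c_3 = 1
s_3 = 2
a_4 = 4
b_4 = 6
c_4 = 3
q_4 = 2
t_4 = 1
a_5 = 4
b_5 = 7
c_5 = 5
a_6 = 2
b_6 = 1
c_6 = 6
s_6 = 1
a_7 = 1
b_7 = 4
c_7 = 2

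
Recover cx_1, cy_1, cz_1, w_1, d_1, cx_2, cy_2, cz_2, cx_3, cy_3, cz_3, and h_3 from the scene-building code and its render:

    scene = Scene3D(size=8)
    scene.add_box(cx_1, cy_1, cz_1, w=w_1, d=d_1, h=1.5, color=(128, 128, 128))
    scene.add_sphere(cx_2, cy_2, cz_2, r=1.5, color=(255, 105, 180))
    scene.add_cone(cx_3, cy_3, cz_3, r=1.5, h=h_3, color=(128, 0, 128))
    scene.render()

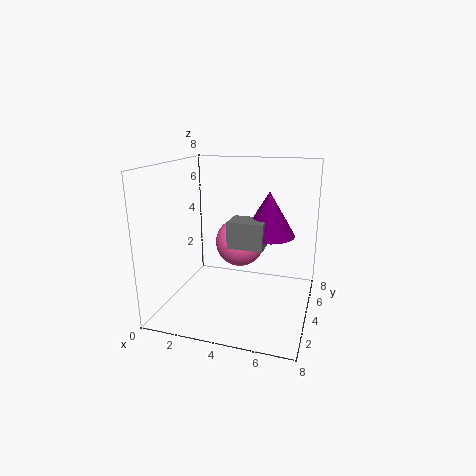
cx_1 = 3.5
cy_1 = 3.5
cz_1 = 3.5
w_1 = 2
d_1 = 1.5
cx_2 = 3.5
cy_2 = 6
cz_2 = 3
cx_3 = 5.5
cy_3 = 5
cz_3 = 4
h_3 = 2.5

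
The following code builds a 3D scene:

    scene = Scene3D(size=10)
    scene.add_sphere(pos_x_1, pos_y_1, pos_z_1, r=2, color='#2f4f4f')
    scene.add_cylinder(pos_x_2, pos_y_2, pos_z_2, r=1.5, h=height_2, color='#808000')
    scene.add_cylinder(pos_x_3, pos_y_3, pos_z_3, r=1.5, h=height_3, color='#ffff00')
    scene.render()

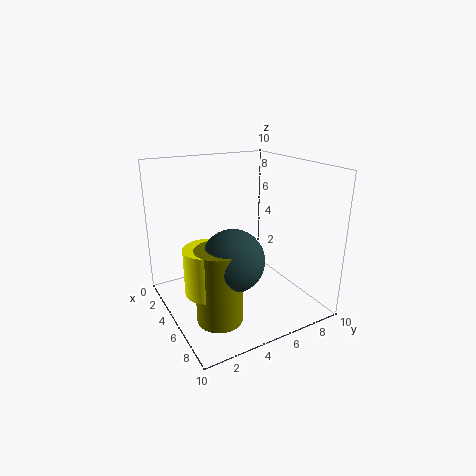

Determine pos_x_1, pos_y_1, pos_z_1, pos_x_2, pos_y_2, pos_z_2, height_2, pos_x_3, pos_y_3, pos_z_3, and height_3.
pos_x_1 = 7
pos_y_1 = 3.5
pos_z_1 = 4.5
pos_x_2 = 7
pos_y_2 = 2.5
pos_z_2 = 0.5
height_2 = 5
pos_x_3 = 6.5
pos_y_3 = 2
pos_z_3 = 2.5
height_3 = 3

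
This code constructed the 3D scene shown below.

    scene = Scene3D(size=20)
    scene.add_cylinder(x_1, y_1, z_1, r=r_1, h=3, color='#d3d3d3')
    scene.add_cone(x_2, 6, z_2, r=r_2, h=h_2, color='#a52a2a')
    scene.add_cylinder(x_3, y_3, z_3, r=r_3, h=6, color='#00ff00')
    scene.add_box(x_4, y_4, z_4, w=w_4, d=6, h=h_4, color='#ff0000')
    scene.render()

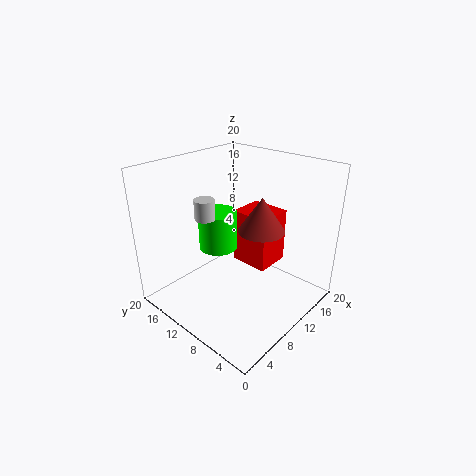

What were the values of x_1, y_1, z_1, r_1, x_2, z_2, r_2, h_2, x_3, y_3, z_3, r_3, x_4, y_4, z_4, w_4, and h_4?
x_1 = 9, y_1 = 15.5, z_1 = 11.5, r_1 = 1.5, x_2 = 10, z_2 = 12.5, r_2 = 3, h_2 = 4.5, x_3 = 12, y_3 = 16, z_3 = 5.5, r_3 = 3, x_4 = 14, y_4 = 8.5, z_4 = 3, w_4 = 5.5, h_4 = 8.5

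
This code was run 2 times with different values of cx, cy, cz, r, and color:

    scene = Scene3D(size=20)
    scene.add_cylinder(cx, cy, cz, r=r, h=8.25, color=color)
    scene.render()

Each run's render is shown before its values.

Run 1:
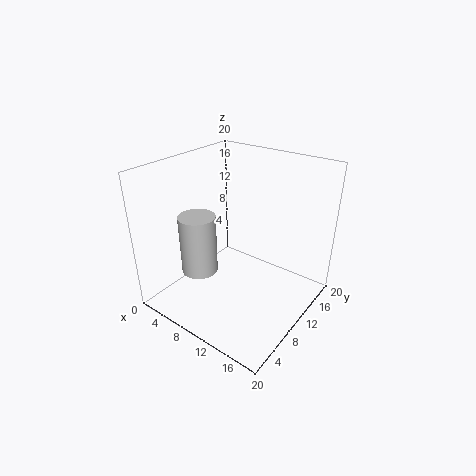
cx = 6.25, cy = 6, cz = 5.5, r = 2.5, color = 'lightgray'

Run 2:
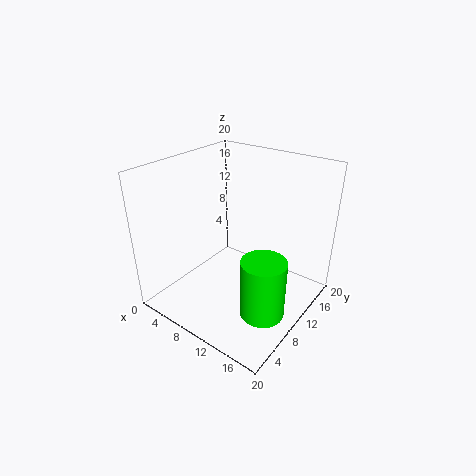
cx = 15.75, cy = 7.75, cz = 1.25, r = 3, color = 'lime'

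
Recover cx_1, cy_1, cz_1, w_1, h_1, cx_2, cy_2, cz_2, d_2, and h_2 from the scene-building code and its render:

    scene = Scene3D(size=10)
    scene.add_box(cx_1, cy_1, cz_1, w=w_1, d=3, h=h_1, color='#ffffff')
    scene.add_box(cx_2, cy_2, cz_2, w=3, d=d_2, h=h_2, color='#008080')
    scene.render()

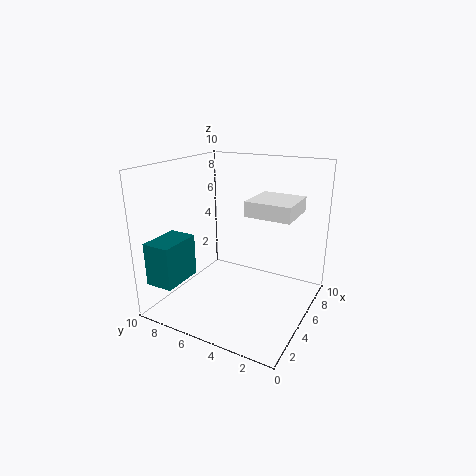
cx_1 = 4
cy_1 = 1
cz_1 = 7
w_1 = 3
h_1 = 1
cx_2 = 1
cy_2 = 8
cz_2 = 2
d_2 = 2
h_2 = 3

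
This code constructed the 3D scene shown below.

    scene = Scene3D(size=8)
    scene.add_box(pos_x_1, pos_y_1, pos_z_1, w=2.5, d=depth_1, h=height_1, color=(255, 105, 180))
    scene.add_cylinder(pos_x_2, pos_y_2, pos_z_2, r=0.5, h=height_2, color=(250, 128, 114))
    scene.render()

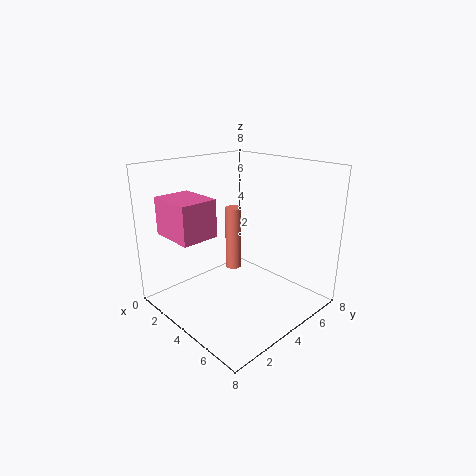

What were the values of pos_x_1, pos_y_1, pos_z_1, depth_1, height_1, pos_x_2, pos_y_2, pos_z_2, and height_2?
pos_x_1 = 1.5, pos_y_1 = 0.5, pos_z_1 = 4.5, depth_1 = 2, height_1 = 2, pos_x_2 = 2, pos_y_2 = 5.5, pos_z_2 = 1, height_2 = 4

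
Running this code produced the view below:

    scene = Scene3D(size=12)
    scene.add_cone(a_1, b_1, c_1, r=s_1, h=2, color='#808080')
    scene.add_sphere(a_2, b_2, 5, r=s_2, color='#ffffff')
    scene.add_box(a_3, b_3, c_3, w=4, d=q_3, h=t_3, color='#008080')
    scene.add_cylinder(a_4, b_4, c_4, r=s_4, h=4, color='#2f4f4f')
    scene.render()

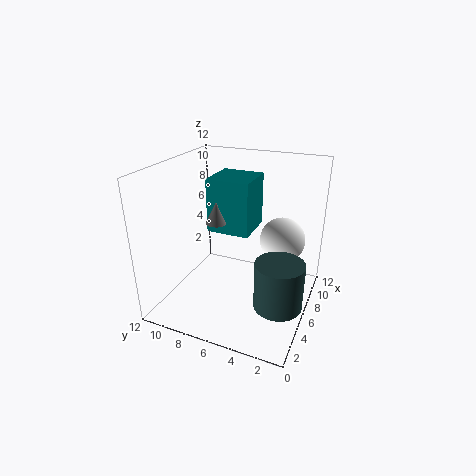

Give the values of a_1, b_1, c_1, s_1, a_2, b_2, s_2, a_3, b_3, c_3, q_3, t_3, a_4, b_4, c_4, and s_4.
a_1 = 8; b_1 = 9; c_1 = 6; s_1 = 1; a_2 = 9; b_2 = 3; s_2 = 2; a_3 = 8; b_3 = 6; c_3 = 5; q_3 = 4; t_3 = 5; a_4 = 5; b_4 = 2; c_4 = 1; s_4 = 2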